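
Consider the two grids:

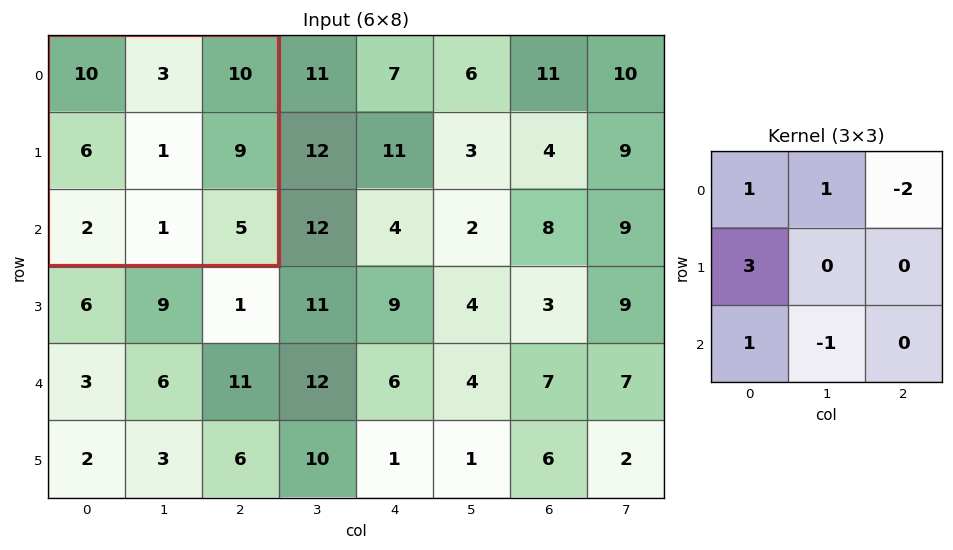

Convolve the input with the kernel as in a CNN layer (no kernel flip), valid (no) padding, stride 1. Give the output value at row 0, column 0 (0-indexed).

The receptive field on the input at this output position is [10 3 10 / 6 1 9 / 2 1 5]. Elementwise product with the kernel and sum: 10·1 + 3·1 + 10·-2 + 6·3 + 2·1 + 1·-1.

12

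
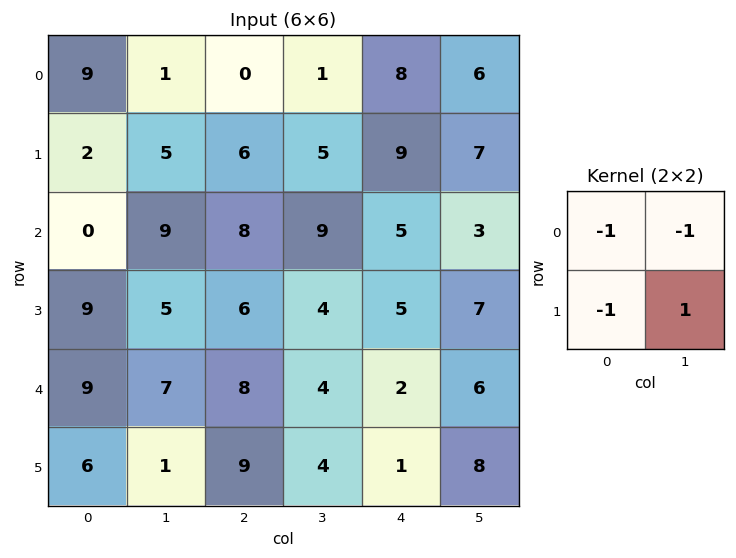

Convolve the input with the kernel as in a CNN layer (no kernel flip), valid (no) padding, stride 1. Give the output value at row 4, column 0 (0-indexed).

The receptive field on the input at this output position is [9 7 / 6 1]. Elementwise product with the kernel and sum: 9·-1 + 7·-1 + 6·-1 + 1·1.

-21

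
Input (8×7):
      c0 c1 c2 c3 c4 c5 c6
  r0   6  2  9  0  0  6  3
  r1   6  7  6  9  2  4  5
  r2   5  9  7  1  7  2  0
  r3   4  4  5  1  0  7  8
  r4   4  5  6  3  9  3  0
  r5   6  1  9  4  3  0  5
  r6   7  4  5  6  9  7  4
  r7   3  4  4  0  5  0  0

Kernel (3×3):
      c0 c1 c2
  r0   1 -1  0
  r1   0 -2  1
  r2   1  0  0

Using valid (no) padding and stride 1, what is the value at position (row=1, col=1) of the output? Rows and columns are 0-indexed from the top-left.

The receptive field on the input at this output position is [7 6 9 / 9 7 1 / 4 5 1]. Elementwise product with the kernel and sum: 7·1 + 6·-1 + 7·-2 + 1·1 + 4·1.

-8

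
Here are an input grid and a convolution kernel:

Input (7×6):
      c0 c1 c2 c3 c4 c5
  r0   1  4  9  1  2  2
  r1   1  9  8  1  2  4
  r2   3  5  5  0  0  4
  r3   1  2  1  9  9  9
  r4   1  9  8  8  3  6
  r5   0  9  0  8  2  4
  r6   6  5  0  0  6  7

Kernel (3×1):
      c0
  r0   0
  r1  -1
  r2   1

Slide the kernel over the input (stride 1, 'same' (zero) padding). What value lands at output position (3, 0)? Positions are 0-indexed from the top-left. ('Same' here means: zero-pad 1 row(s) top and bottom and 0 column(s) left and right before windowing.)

The receptive field on the zero-padded input at this output position is [3 / 1 / 1]. Elementwise product with the kernel and sum: 1·-1 + 1·1.

0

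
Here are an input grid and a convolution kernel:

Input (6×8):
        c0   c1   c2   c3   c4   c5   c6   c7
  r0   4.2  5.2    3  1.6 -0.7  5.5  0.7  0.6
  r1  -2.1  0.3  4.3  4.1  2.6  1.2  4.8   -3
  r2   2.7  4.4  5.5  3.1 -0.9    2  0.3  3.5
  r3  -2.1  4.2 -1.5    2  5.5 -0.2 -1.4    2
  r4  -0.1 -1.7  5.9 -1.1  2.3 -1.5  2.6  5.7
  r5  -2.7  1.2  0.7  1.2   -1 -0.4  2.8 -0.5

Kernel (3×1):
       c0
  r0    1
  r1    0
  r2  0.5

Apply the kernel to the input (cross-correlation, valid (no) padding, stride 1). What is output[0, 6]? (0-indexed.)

The receptive field on the input at this output position is [0.7 / 4.8 / 0.3]. Elementwise product with the kernel and sum: 0.7·1 + 0.3·0.5.

0.85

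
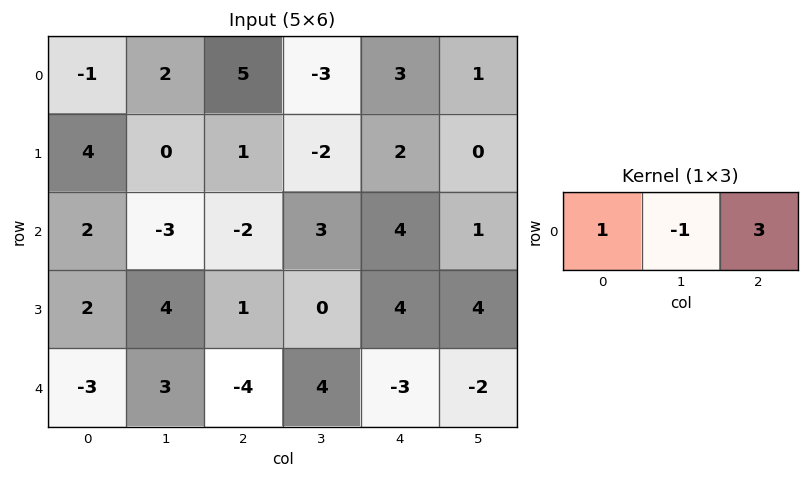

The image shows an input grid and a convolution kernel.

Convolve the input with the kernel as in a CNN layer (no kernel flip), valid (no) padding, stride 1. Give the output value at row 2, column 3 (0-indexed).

2

The receptive field on the input at this output position is [3 4 1]. Elementwise product with the kernel and sum: 3·1 + 4·-1 + 1·3.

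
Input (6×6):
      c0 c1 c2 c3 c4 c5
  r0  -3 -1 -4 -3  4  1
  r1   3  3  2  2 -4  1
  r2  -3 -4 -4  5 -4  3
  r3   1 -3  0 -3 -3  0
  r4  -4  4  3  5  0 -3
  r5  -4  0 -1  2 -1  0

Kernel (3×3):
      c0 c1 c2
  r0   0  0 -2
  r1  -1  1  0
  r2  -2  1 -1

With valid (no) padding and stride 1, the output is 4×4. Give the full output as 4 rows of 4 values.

Output[0,0]: The receptive field on the input at this output position is [-3 -1 -4 / 3 3 2 / -3 -4 -4]. Elementwise product with the kernel and sum: -4·-2 + 3·-1 + 3·1 + -3·-2 + -4·1 + -4·-1.

14 4 9 -25
-10 5 17 -8
13 -17 4 -13
17 2 13 -10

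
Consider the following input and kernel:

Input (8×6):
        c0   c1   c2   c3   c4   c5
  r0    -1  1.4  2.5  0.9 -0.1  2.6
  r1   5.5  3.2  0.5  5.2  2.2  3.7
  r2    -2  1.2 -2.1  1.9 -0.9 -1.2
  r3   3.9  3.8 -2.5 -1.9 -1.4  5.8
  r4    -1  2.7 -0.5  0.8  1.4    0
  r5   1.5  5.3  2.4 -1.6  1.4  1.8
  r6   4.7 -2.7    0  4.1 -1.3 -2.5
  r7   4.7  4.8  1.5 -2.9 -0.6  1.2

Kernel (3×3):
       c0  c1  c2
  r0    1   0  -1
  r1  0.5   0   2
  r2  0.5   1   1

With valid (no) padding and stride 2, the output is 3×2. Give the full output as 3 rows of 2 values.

Output[0,0]: The receptive field on the input at this output position is [-1 1.4 2.5 / 5.5 3.2 0.5 / -2 1.2 -2.1]. Elementwise product with the kernel and sum: -1·1 + 2.5·-1 + 5.5·0.5 + 0.5·2 + -2·0.5 + 1.2·1 + -2.1·1.
Output[0,1]: The receptive field on the input at this output position is [2.5 0.9 -0.1 / 0.5 5.2 2.2 / -2.1 1.9 -0.9]. Elementwise product with the kernel and sum: 2.5·1 + -0.1·-1 + 0.5·0.5 + 2.2·2 + -2.1·0.5 + 1.9·1 + -0.9·1.

-1.65 7.2
-1.25 -3.3
4.7 4.9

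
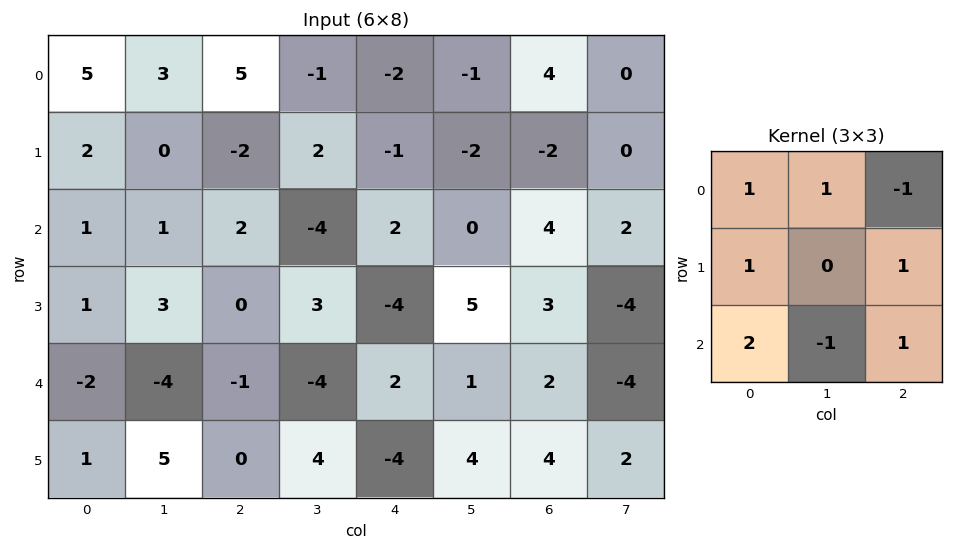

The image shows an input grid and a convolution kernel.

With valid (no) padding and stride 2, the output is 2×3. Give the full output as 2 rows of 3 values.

6 13 -2
0 -4 2

Output[0,0]: The receptive field on the input at this output position is [5 3 5 / 2 0 -2 / 1 1 2]. Elementwise product with the kernel and sum: 5·1 + 3·1 + 5·-1 + 2·1 + -2·1 + 1·2 + 1·-1 + 2·1.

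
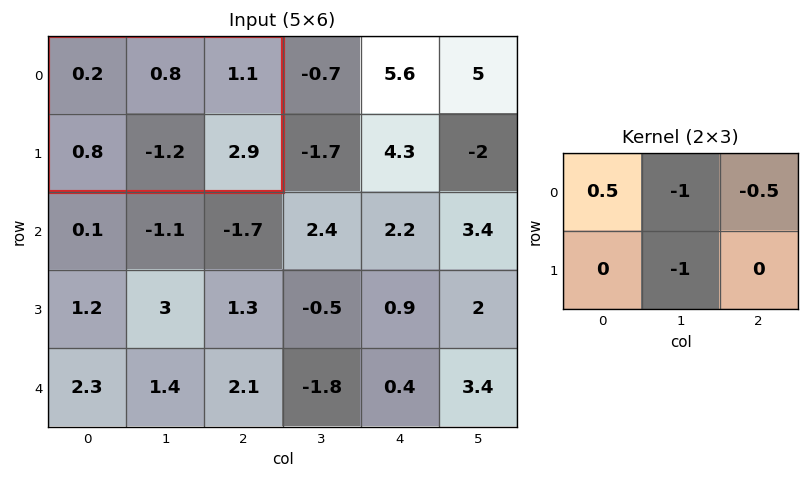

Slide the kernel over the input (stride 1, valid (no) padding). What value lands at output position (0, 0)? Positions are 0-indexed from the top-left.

-0.05

The receptive field on the input at this output position is [0.2 0.8 1.1 / 0.8 -1.2 2.9]. Elementwise product with the kernel and sum: 0.2·0.5 + 0.8·-1 + 1.1·-0.5 + -1.2·-1.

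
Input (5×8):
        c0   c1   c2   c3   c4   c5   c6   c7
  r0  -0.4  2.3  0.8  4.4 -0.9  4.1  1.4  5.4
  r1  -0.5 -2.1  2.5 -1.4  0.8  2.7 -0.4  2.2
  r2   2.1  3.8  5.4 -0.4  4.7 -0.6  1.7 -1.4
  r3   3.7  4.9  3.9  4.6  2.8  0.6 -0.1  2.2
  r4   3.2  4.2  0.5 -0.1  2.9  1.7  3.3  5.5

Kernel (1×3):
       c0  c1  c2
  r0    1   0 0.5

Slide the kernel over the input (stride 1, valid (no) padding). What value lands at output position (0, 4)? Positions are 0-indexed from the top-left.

The receptive field on the input at this output position is [-0.9 4.1 1.4]. Elementwise product with the kernel and sum: -0.9·1 + 1.4·0.5.

-0.2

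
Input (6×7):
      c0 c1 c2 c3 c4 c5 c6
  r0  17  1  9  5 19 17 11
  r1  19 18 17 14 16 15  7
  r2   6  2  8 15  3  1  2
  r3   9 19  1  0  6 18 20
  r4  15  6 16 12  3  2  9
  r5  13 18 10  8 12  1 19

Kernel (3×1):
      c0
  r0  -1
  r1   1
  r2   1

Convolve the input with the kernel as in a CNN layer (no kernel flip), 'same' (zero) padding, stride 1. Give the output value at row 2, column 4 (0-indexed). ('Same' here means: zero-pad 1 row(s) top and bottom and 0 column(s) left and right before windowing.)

The receptive field on the zero-padded input at this output position is [16 / 3 / 6]. Elementwise product with the kernel and sum: 16·-1 + 3·1 + 6·1.

-7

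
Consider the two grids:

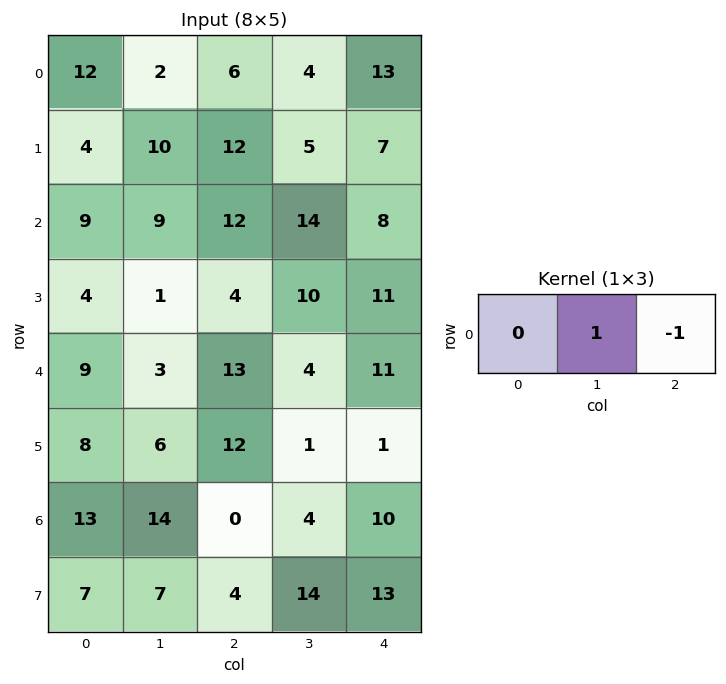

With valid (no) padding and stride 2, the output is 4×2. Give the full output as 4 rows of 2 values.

-4 -9
-3 6
-10 -7
14 -6

Output[0,0]: The receptive field on the input at this output position is [12 2 6]. Elementwise product with the kernel and sum: 2·1 + 6·-1.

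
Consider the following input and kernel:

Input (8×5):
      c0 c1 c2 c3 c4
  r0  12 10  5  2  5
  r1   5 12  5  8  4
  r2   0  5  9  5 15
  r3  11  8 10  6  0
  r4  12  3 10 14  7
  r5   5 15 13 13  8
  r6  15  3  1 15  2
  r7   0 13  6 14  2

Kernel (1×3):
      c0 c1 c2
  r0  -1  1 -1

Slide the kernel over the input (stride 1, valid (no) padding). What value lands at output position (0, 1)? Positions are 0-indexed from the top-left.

The receptive field on the input at this output position is [10 5 2]. Elementwise product with the kernel and sum: 10·-1 + 5·1 + 2·-1.

-7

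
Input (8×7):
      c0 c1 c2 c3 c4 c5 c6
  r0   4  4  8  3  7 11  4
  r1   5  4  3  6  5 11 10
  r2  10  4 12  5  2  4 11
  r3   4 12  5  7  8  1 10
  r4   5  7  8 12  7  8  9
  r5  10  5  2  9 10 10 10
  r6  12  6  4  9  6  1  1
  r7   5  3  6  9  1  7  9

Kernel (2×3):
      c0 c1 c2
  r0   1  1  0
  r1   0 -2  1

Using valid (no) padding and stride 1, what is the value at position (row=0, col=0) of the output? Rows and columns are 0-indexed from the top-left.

3

The receptive field on the input at this output position is [4 4 8 / 5 4 3]. Elementwise product with the kernel and sum: 4·1 + 4·1 + 4·-2 + 3·1.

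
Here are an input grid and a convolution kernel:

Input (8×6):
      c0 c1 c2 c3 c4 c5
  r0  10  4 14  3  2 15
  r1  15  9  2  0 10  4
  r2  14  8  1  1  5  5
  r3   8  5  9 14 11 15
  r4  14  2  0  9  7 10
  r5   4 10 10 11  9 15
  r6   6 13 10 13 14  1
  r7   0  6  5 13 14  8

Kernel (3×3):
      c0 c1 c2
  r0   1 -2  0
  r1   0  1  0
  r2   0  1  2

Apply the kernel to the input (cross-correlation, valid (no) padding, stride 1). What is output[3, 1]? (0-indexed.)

19

The receptive field on the input at this output position is [5 9 14 / 2 0 9 / 10 10 11]. Elementwise product with the kernel and sum: 5·1 + 9·-2 + 0·1 + 10·1 + 11·2.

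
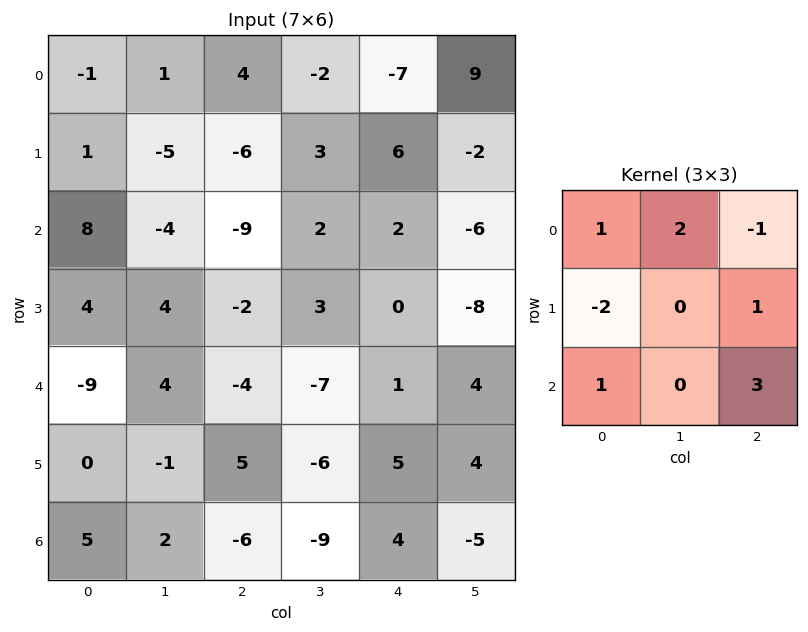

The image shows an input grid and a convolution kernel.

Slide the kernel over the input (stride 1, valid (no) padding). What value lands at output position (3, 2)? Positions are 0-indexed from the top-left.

33

The receptive field on the input at this output position is [-2 3 0 / -4 -7 1 / 5 -6 5]. Elementwise product with the kernel and sum: -2·1 + 3·2 + 0·-1 + -4·-2 + 1·1 + 5·1 + 5·3.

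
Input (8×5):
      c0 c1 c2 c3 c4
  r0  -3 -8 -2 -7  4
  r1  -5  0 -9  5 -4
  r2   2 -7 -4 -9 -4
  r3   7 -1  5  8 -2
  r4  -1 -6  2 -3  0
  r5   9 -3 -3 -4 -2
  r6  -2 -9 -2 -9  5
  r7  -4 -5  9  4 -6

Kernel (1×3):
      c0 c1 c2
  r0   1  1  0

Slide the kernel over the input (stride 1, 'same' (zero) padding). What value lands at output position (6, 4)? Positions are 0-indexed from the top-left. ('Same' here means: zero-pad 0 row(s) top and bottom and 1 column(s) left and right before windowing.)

The receptive field on the zero-padded input at this output position is [-9 5 0]. Elementwise product with the kernel and sum: -9·1 + 5·1.

-4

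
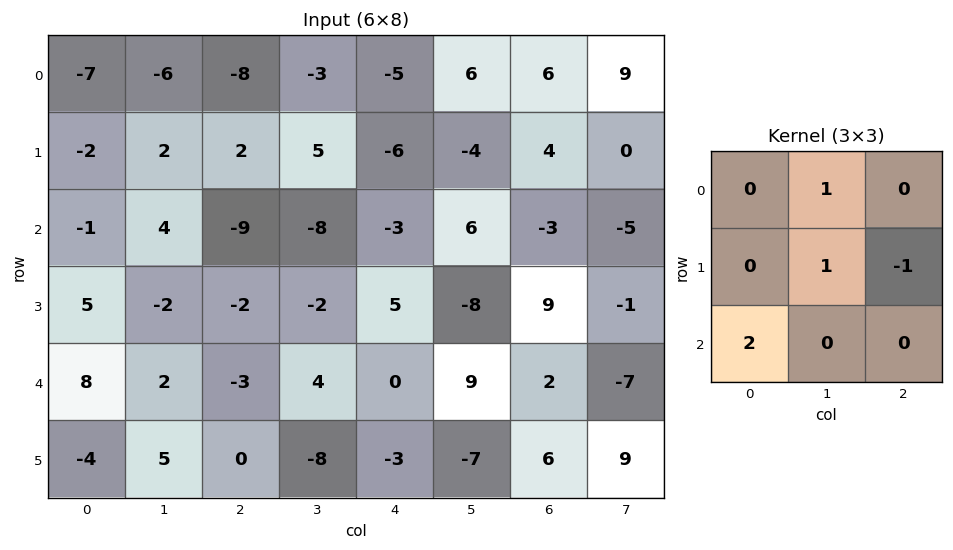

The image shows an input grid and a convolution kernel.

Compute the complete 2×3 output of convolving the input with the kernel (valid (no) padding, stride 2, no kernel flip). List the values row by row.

-8 -10 -8
20 -21 -11

Output[0,0]: The receptive field on the input at this output position is [-7 -6 -8 / -2 2 2 / -1 4 -9]. Elementwise product with the kernel and sum: -6·1 + 2·1 + 2·-1 + -1·2.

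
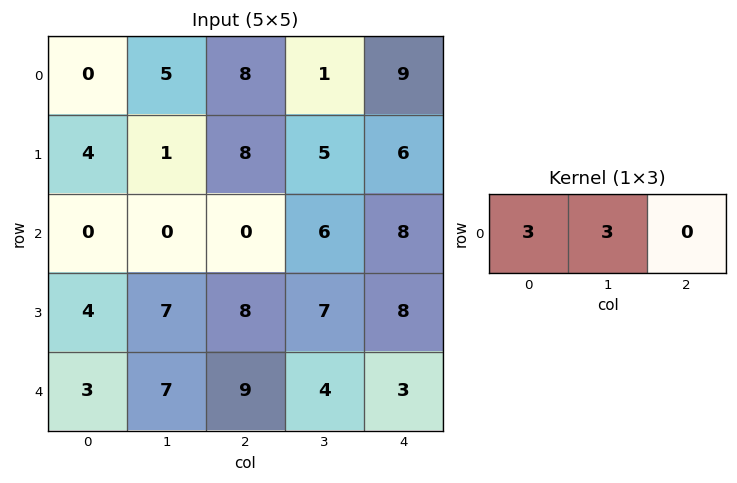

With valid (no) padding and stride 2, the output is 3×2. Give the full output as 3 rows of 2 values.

Output[0,0]: The receptive field on the input at this output position is [0 5 8]. Elementwise product with the kernel and sum: 0·3 + 5·3.

15 27
0 18
30 39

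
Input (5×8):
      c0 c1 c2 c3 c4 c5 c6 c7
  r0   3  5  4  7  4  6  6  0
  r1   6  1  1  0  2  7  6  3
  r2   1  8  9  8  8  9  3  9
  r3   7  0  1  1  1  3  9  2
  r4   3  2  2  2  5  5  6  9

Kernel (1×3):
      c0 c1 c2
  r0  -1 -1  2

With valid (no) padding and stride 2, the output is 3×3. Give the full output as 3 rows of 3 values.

Output[0,0]: The receptive field on the input at this output position is [3 5 4]. Elementwise product with the kernel and sum: 3·-1 + 5·-1 + 4·2.

0 -3 2
9 -1 -11
-1 6 2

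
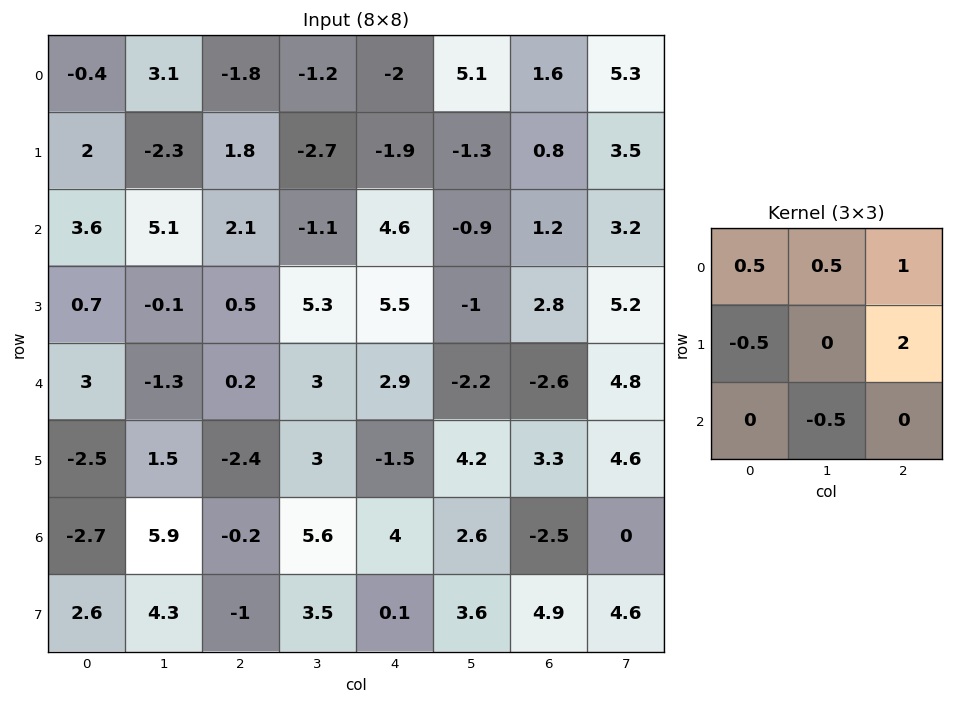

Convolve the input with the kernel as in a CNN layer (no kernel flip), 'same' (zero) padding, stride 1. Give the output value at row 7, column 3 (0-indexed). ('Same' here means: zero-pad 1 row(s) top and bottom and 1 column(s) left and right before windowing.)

7.4

The receptive field on the zero-padded input at this output position is [-0.2 5.6 4 / -1 3.5 0.1 / 0 0 0]. Elementwise product with the kernel and sum: -0.2·0.5 + 5.6·0.5 + 4·1 + -1·-0.5 + 0.1·2 + 0·-0.5.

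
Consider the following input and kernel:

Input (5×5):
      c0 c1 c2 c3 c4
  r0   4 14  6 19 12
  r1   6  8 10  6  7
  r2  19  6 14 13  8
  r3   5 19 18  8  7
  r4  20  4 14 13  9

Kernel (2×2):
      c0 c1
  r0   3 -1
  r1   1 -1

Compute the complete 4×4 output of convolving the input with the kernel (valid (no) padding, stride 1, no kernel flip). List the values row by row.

Output[0,0]: The receptive field on the input at this output position is [4 14 / 6 8]. Elementwise product with the kernel and sum: 4·3 + 14·-1 + 6·1 + 8·-1.

-4 34 3 44
23 6 25 16
37 5 39 32
12 29 47 21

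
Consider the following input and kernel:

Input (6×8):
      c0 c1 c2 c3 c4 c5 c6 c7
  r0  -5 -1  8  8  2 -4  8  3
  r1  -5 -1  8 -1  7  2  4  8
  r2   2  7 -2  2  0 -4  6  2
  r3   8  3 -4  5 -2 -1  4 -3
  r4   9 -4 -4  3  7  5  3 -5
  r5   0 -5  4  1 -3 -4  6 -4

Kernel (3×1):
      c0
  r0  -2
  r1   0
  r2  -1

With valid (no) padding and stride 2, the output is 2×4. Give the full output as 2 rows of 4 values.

Output[0,0]: The receptive field on the input at this output position is [-5 / -5 / 2]. Elementwise product with the kernel and sum: -5·-2 + 2·-1.

8 -14 -4 -22
-13 8 -7 -15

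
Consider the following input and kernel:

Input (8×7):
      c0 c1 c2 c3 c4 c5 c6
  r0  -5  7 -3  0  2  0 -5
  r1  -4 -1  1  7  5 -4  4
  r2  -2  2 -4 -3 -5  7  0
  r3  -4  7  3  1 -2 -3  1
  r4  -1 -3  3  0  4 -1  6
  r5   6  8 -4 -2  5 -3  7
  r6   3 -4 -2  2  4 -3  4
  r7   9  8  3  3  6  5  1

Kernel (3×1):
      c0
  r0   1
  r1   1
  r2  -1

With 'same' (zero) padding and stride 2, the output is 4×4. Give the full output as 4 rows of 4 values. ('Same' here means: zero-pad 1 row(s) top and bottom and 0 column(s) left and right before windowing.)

Output[0,0]: The receptive field on the zero-padded input at this output position is [0 / -5 / -4]. Elementwise product with the kernel and sum: 0·1 + -5·1 + -4·-1.

-1 -4 -3 -9
-2 -6 2 3
-11 10 -3 0
0 -9 3 10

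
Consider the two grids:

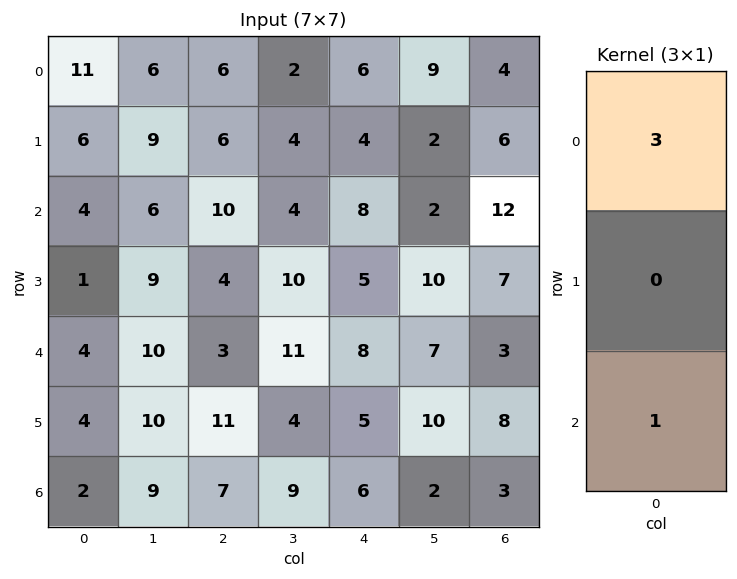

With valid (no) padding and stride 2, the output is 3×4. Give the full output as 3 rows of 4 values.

37 28 26 24
16 33 32 39
14 16 30 12

Output[0,0]: The receptive field on the input at this output position is [11 / 6 / 4]. Elementwise product with the kernel and sum: 11·3 + 4·1.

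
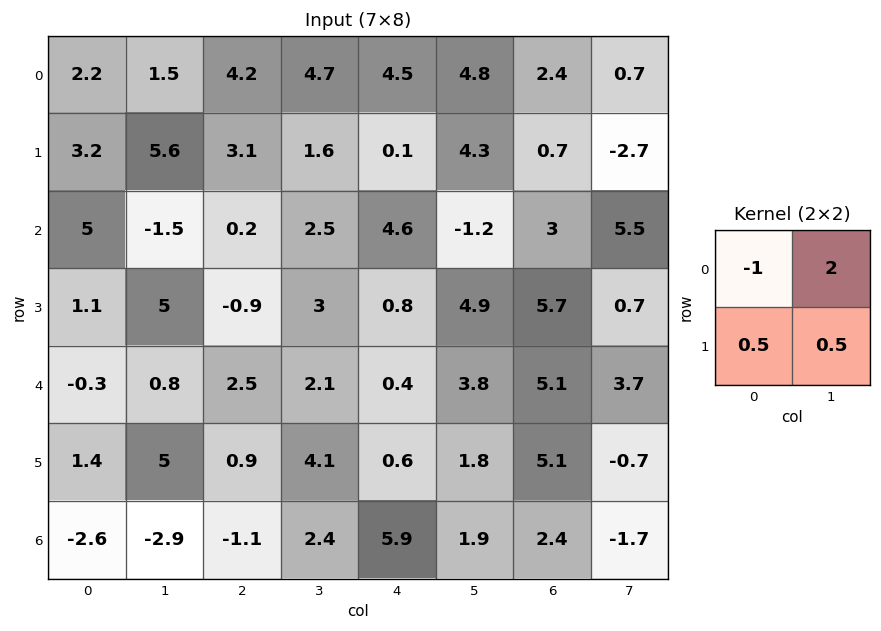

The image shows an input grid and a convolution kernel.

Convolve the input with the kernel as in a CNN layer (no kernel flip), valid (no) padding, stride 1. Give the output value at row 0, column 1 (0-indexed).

The receptive field on the input at this output position is [1.5 4.2 / 5.6 3.1]. Elementwise product with the kernel and sum: 1.5·-1 + 4.2·2 + 5.6·0.5 + 3.1·0.5.

11.25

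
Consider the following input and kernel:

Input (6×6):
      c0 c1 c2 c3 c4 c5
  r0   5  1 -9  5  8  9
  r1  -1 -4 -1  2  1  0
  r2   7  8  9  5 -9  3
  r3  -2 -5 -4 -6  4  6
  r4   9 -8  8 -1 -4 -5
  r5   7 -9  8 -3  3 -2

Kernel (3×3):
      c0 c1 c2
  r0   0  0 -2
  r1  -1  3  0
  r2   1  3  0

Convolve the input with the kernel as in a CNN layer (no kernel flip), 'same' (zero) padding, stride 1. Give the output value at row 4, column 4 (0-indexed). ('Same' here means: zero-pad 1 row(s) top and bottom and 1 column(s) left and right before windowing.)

-17

The receptive field on the zero-padded input at this output position is [-6 4 6 / -1 -4 -5 / -3 3 -2]. Elementwise product with the kernel and sum: 6·-2 + -1·-1 + -4·3 + -3·1 + 3·3.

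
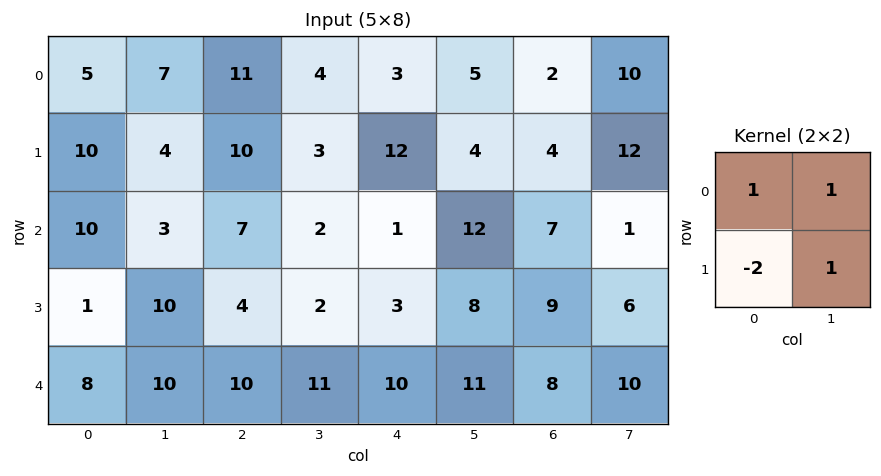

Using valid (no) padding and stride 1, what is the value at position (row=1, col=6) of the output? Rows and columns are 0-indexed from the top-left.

The receptive field on the input at this output position is [4 12 / 7 1]. Elementwise product with the kernel and sum: 4·1 + 12·1 + 7·-2 + 1·1.

3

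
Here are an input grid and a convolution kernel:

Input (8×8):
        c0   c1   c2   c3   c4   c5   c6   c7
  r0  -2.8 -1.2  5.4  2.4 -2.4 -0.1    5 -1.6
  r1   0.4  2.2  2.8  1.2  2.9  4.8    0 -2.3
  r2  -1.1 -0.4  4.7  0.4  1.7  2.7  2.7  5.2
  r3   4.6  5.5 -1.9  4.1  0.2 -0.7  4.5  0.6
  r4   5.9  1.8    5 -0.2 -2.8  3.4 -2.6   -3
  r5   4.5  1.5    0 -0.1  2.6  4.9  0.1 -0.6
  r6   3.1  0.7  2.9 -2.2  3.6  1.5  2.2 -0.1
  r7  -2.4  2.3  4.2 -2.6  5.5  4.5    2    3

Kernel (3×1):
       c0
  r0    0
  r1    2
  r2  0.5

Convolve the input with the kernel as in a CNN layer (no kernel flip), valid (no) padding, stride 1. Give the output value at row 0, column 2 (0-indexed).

7.95

The receptive field on the input at this output position is [5.4 / 2.8 / 4.7]. Elementwise product with the kernel and sum: 2.8·2 + 4.7·0.5.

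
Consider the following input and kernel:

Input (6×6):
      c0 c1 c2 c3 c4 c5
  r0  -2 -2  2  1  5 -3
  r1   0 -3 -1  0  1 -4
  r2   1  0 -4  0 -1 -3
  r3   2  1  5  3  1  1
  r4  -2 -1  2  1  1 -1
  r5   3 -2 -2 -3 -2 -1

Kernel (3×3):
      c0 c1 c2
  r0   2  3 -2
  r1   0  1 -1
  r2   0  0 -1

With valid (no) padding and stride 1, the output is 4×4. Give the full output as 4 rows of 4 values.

Output[0,0]: The receptive field on the input at this output position is [-2 -2 2 / 0 -3 -1 / 1 0 -4]. Elementwise product with the kernel and sum: -2·2 + -2·3 + 2·-2 + -3·1 + -1·-1 + -4·-1.

-12 -1 -3 31
-8 -16 -4 12
4 -11 -5 4
-4 15 19 10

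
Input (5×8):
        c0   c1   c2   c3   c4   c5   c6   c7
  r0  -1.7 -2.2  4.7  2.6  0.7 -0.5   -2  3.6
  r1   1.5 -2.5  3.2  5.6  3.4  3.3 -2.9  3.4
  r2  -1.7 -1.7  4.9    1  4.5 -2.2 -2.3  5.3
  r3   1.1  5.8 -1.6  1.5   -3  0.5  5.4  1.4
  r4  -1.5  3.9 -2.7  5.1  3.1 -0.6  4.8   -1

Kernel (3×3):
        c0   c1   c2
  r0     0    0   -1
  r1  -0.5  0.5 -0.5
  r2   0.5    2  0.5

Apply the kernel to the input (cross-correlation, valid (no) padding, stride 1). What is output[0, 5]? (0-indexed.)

The receptive field on the input at this output position is [-0.5 -2 3.6 / 3.3 -2.9 3.4 / -2.2 -2.3 5.3]. Elementwise product with the kernel and sum: 3.6·-1 + 3.3·-0.5 + -2.9·0.5 + 3.4·-0.5 + -2.2·0.5 + -2.3·2 + 5.3·0.5.

-11.45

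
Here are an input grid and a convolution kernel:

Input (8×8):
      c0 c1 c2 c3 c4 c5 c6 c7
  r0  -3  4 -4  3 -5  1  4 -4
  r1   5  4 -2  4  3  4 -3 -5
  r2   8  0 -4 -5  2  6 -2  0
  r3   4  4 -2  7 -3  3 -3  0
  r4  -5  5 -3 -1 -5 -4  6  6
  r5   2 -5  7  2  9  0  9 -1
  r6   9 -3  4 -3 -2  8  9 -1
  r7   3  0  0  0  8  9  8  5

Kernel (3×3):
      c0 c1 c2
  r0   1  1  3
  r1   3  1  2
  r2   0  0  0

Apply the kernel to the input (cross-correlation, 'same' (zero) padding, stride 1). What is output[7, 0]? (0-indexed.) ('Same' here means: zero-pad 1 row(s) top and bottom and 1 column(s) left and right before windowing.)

3

The receptive field on the zero-padded input at this output position is [0 9 -3 / 0 3 0 / 0 0 0]. Elementwise product with the kernel and sum: 0·1 + 9·1 + -3·3 + 0·3 + 3·1 + 0·2.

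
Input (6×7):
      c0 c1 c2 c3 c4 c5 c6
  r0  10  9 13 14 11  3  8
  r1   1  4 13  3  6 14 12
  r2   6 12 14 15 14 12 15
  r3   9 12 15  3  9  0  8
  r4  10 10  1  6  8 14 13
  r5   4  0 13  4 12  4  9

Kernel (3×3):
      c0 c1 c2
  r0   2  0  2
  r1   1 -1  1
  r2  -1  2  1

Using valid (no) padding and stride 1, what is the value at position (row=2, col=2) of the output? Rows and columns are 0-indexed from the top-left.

The receptive field on the input at this output position is [14 15 14 / 15 3 9 / 1 6 8]. Elementwise product with the kernel and sum: 14·2 + 14·2 + 15·1 + 3·-1 + 9·1 + 1·-1 + 6·2 + 8·1.

96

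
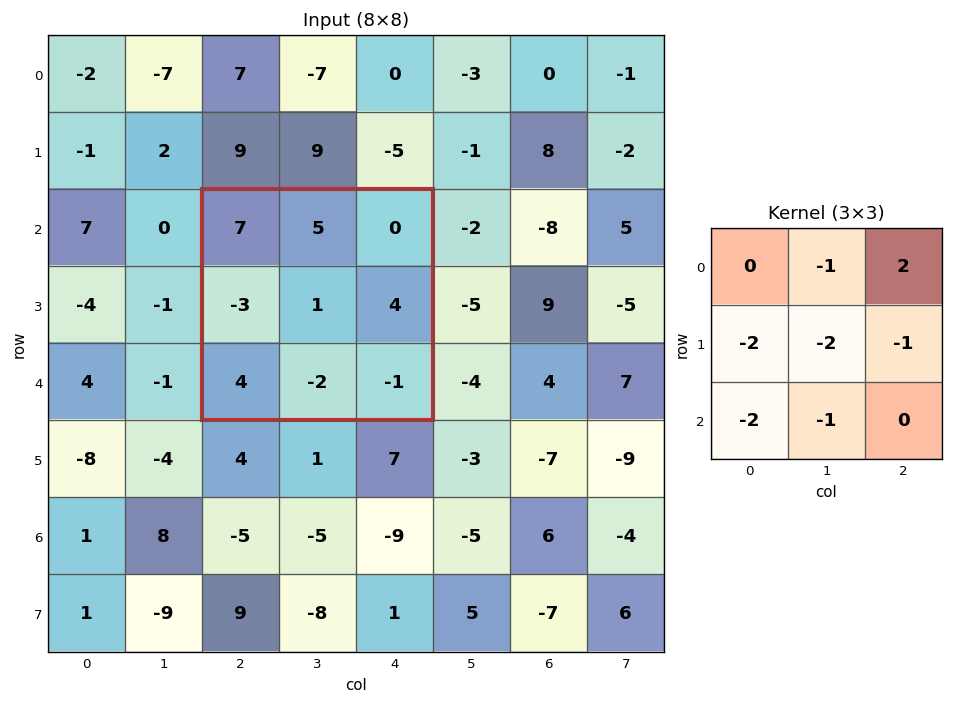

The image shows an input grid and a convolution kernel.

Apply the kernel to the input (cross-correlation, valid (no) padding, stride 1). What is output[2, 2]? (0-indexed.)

-11

The receptive field on the input at this output position is [7 5 0 / -3 1 4 / 4 -2 -1]. Elementwise product with the kernel and sum: 5·-1 + 0·2 + -3·-2 + 1·-2 + 4·-1 + 4·-2 + -2·-1.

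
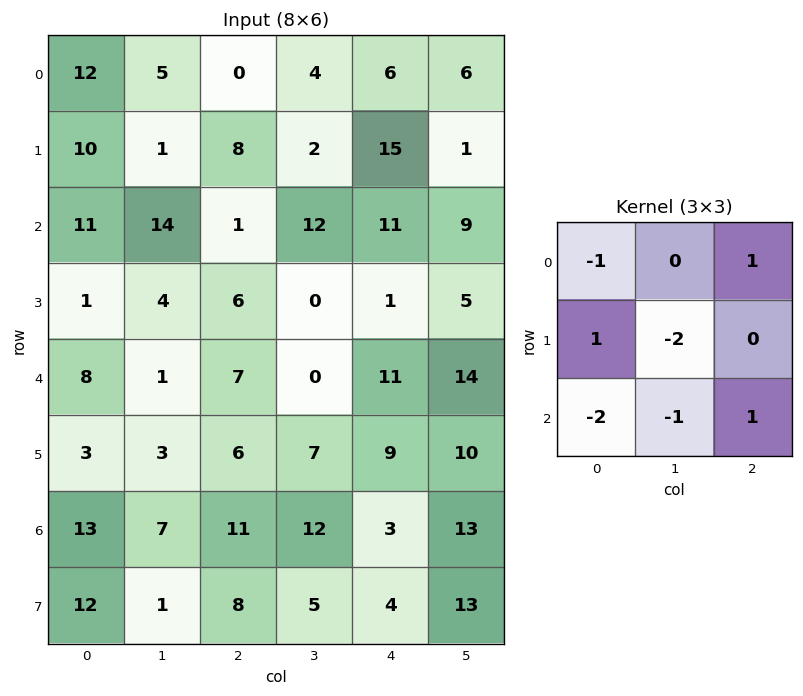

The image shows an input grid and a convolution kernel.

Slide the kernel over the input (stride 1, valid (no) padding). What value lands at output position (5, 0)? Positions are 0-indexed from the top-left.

-15

The receptive field on the input at this output position is [3 3 6 / 13 7 11 / 12 1 8]. Elementwise product with the kernel and sum: 3·-1 + 6·1 + 13·1 + 7·-2 + 12·-2 + 1·-1 + 8·1.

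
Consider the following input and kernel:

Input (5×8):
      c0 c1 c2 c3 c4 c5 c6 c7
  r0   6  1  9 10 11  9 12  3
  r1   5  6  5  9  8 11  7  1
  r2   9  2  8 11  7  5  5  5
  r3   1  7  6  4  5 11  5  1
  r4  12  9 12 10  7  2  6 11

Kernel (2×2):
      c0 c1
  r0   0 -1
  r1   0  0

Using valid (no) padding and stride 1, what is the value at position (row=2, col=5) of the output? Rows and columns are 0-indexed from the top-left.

-5

The receptive field on the input at this output position is [5 5 / 11 5]. Elementwise product with the kernel and sum: 5·-1.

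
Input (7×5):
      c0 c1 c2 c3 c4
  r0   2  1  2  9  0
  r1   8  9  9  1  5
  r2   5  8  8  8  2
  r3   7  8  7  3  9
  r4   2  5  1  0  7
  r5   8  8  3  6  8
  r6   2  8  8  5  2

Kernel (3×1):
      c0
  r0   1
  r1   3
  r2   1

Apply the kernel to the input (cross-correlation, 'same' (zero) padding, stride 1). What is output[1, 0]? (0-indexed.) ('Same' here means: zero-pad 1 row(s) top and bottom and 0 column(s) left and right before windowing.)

The receptive field on the zero-padded input at this output position is [2 / 8 / 5]. Elementwise product with the kernel and sum: 2·1 + 8·3 + 5·1.

31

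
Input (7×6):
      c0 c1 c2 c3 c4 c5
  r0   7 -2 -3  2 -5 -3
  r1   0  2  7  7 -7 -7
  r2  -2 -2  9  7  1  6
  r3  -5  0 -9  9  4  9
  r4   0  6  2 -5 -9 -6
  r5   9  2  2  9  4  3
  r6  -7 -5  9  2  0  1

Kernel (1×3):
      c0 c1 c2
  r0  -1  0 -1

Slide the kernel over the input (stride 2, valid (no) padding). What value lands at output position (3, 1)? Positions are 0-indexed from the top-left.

The receptive field on the input at this output position is [9 2 0]. Elementwise product with the kernel and sum: 9·-1 + 0·-1.

-9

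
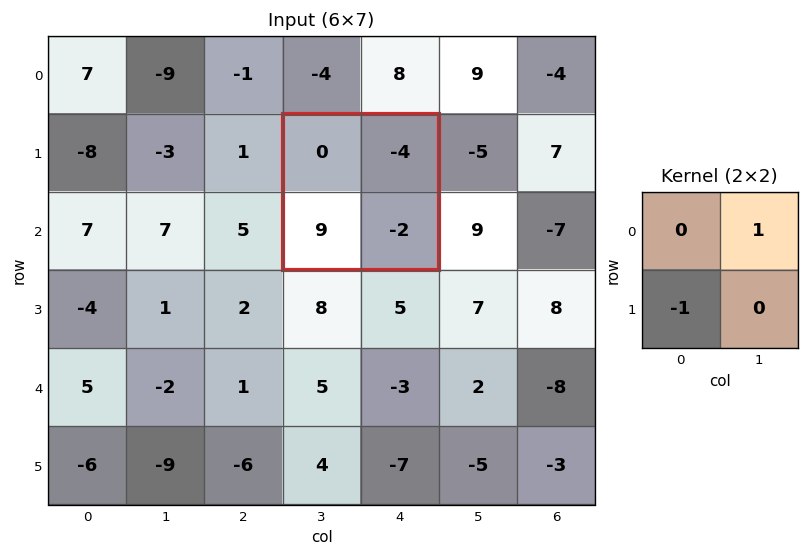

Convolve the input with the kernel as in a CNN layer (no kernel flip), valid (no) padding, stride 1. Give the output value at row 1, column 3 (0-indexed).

-13

The receptive field on the input at this output position is [0 -4 / 9 -2]. Elementwise product with the kernel and sum: -4·1 + 9·-1.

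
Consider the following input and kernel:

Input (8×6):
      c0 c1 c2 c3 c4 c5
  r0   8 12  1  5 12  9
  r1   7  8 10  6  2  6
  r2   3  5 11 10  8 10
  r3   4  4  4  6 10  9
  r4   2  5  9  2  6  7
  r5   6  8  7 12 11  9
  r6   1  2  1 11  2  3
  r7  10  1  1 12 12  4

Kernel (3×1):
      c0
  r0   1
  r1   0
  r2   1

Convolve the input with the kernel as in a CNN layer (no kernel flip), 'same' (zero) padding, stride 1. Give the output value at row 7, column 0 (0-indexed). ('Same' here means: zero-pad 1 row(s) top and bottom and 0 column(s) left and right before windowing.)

The receptive field on the zero-padded input at this output position is [1 / 10 / 0]. Elementwise product with the kernel and sum: 1·1 + 0·1.

1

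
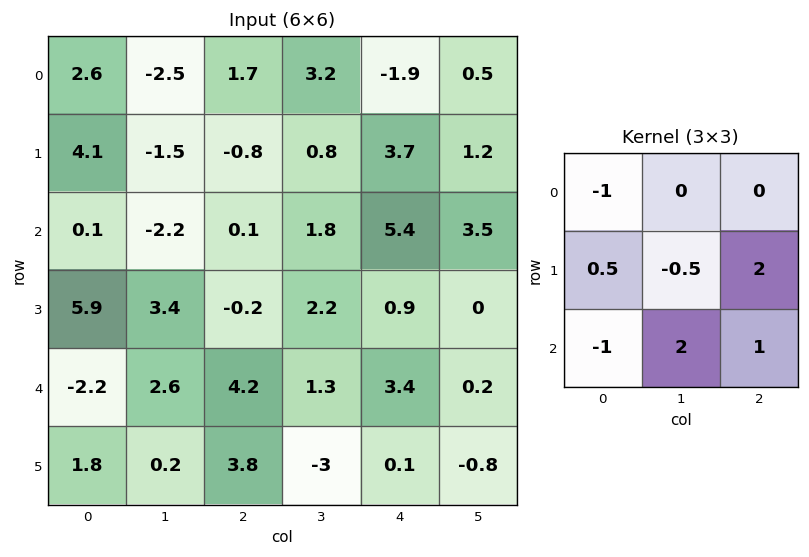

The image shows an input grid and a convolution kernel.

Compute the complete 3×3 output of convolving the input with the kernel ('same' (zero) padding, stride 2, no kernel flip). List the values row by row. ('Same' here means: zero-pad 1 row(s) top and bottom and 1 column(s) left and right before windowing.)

Output[0,0]: The receptive field on the zero-padded input at this output position is [0 0 0 / 0 2.6 -2.5 / 0 4.1 -1.5]. Elementwise product with the kernel and sum: 0·-1 + 0·0.5 + 2.6·-0.5 + -2.5·2 + 0·-1 + 4.1·2 + -1.5·1.
Output[0,1]: The receptive field on the zero-padded input at this output position is [0 0 0 / -2.5 1.7 3.2 / -1.5 -0.8 0.8]. Elementwise product with the kernel and sum: 0·-1 + -2.5·0.5 + 1.7·-0.5 + 3.2·2 + -1.5·-1 + -0.8·2 + 0.8·1.

0.4 5 11.35
10.75 2.35 4
10.1 2.8 -0.45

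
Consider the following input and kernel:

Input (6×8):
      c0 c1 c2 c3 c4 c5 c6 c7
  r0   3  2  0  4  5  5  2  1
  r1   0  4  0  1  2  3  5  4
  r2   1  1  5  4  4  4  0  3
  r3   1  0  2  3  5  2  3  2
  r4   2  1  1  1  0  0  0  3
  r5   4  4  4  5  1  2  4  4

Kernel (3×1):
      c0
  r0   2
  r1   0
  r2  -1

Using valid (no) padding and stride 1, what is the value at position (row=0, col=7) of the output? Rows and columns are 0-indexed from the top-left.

-1

The receptive field on the input at this output position is [1 / 4 / 3]. Elementwise product with the kernel and sum: 1·2 + 3·-1.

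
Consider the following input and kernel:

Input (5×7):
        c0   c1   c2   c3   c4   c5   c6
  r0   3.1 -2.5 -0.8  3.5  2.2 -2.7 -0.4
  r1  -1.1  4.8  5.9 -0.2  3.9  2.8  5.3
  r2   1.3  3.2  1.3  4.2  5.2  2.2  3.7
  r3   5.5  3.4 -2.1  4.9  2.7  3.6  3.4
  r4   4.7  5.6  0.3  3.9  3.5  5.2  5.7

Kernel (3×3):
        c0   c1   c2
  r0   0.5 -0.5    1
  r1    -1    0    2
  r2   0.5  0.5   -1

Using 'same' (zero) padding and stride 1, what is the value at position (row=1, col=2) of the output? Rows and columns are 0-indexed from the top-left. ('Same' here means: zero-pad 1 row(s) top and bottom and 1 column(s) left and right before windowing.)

The receptive field on the zero-padded input at this output position is [-2.5 -0.8 3.5 / 4.8 5.9 -0.2 / 3.2 1.3 4.2]. Elementwise product with the kernel and sum: -2.5·0.5 + -0.8·-0.5 + 3.5·1 + 4.8·-1 + -0.2·2 + 3.2·0.5 + 1.3·0.5 + 4.2·-1.

-4.5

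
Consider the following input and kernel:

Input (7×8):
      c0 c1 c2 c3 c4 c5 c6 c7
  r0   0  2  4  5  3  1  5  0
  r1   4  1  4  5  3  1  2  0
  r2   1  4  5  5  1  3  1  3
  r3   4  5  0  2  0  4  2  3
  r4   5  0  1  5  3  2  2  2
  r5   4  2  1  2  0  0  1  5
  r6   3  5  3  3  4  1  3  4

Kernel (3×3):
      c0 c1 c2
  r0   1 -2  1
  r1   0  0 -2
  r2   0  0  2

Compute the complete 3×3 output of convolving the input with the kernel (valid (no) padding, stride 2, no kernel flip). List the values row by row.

Output[0,0]: The receptive field on the input at this output position is [0 2 4 / 4 1 4 / 1 4 5]. Elementwise product with the kernel and sum: 0·1 + 2·-2 + 4·1 + 4·-2 + 5·2.
Output[0,1]: The receptive field on the input at this output position is [4 5 3 / 4 5 3 / 5 5 1]. Elementwise product with the kernel and sum: 4·1 + 5·-2 + 3·1 + 3·-2 + 1·2.

2 -7 4
0 2 -4
10 2 5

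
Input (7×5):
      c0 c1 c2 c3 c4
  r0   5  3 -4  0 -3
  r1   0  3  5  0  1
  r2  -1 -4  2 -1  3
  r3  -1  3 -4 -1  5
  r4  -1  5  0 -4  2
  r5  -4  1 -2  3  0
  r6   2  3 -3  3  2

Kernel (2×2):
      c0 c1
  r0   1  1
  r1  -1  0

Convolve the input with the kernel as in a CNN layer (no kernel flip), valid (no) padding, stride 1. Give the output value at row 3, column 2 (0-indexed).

The receptive field on the input at this output position is [-4 -1 / 0 -4]. Elementwise product with the kernel and sum: -4·1 + -1·1 + 0·-1.

-5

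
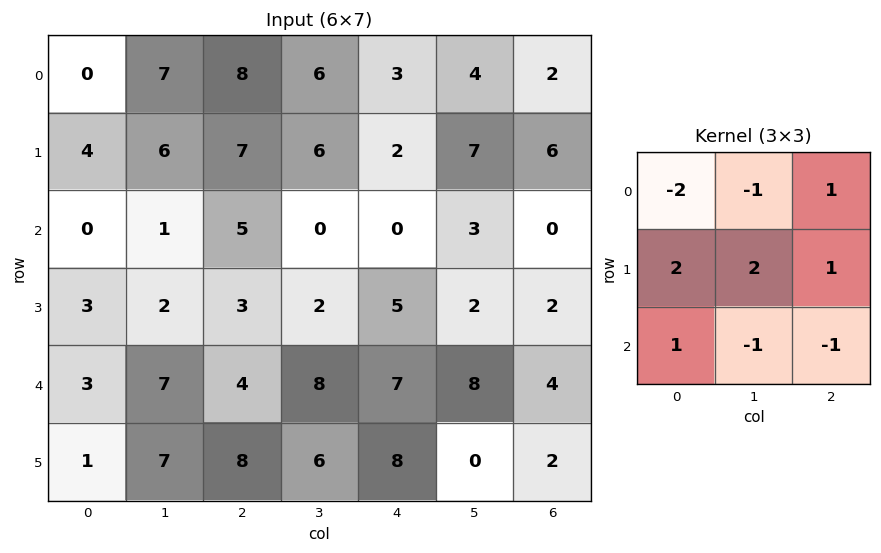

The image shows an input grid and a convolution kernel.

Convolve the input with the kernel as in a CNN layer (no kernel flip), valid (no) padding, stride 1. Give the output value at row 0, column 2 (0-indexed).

The receptive field on the input at this output position is [8 6 3 / 7 6 2 / 5 0 0]. Elementwise product with the kernel and sum: 8·-2 + 6·-1 + 3·1 + 7·2 + 6·2 + 2·1 + 5·1 + 0·-1 + 0·-1.

14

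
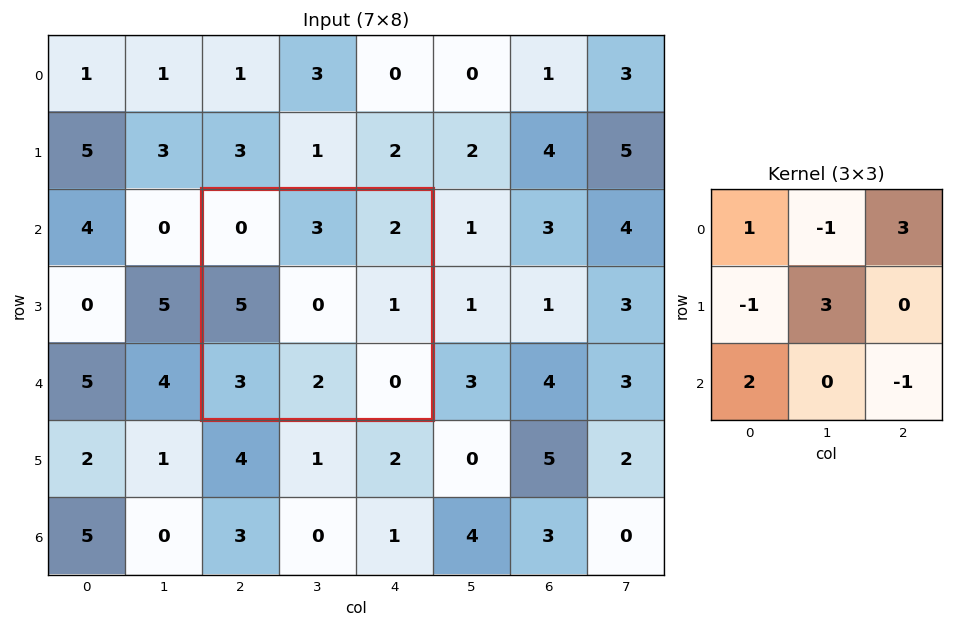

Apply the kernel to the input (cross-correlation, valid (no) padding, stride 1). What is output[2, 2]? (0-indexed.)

The receptive field on the input at this output position is [0 3 2 / 5 0 1 / 3 2 0]. Elementwise product with the kernel and sum: 0·1 + 3·-1 + 2·3 + 5·-1 + 0·3 + 3·2 + 0·-1.

4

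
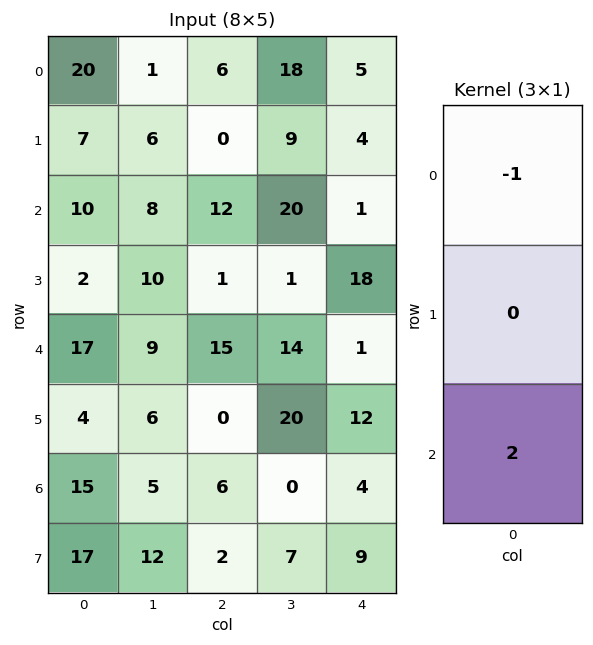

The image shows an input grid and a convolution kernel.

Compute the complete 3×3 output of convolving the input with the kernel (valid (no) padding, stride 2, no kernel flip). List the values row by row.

Output[0,0]: The receptive field on the input at this output position is [20 / 7 / 10]. Elementwise product with the kernel and sum: 20·-1 + 10·2.

0 18 -3
24 18 1
13 -3 7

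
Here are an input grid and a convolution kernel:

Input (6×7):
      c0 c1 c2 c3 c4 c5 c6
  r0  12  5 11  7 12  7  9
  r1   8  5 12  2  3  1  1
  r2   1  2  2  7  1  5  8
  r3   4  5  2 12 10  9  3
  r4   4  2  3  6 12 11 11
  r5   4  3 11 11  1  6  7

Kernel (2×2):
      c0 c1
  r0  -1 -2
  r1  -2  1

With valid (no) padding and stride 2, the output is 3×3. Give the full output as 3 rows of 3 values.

Output[0,0]: The receptive field on the input at this output position is [12 5 / 8 5]. Elementwise product with the kernel and sum: 12·-1 + 5·-2 + 8·-2 + 5·1.

-33 -47 -31
-8 -8 -22
-13 -26 -30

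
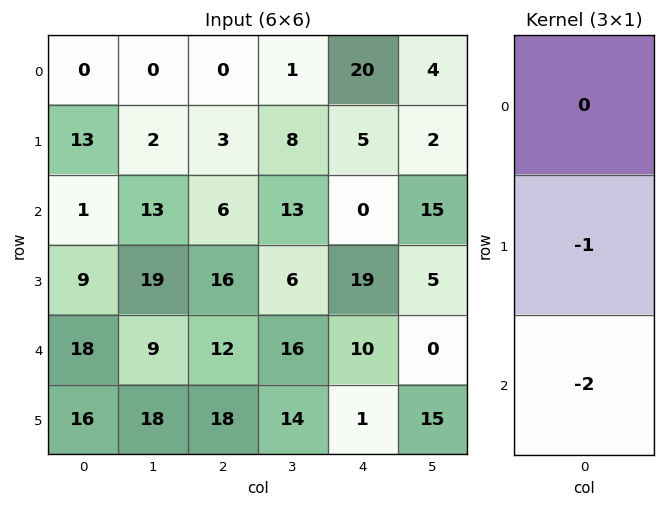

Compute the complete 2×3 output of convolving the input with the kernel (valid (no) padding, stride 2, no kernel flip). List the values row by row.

-15 -15 -5
-45 -40 -39

Output[0,0]: The receptive field on the input at this output position is [0 / 13 / 1]. Elementwise product with the kernel and sum: 13·-1 + 1·-2.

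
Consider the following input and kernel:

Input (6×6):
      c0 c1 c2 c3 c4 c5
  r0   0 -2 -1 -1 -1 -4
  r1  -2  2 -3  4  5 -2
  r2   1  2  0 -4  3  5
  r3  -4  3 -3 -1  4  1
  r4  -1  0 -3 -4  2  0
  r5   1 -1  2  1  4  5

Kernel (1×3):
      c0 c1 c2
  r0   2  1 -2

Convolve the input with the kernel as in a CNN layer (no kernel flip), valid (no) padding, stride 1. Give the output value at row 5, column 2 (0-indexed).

The receptive field on the input at this output position is [2 1 4]. Elementwise product with the kernel and sum: 2·2 + 1·1 + 4·-2.

-3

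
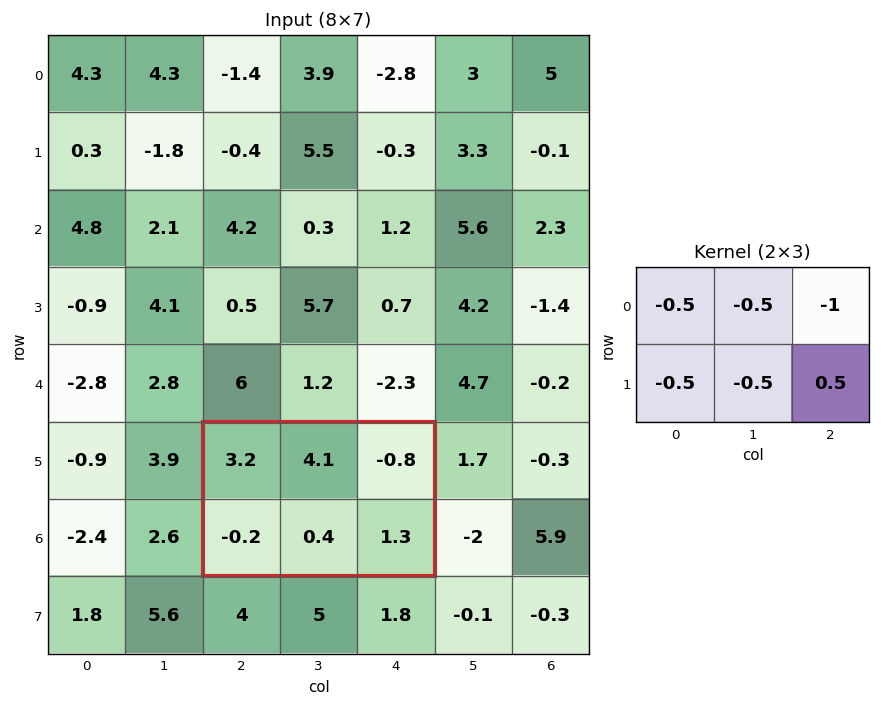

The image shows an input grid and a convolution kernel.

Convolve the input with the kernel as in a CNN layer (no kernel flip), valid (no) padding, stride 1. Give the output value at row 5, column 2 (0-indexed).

The receptive field on the input at this output position is [3.2 4.1 -0.8 / -0.2 0.4 1.3]. Elementwise product with the kernel and sum: 3.2·-0.5 + 4.1·-0.5 + -0.8·-1 + -0.2·-0.5 + 0.4·-0.5 + 1.3·0.5.

-2.3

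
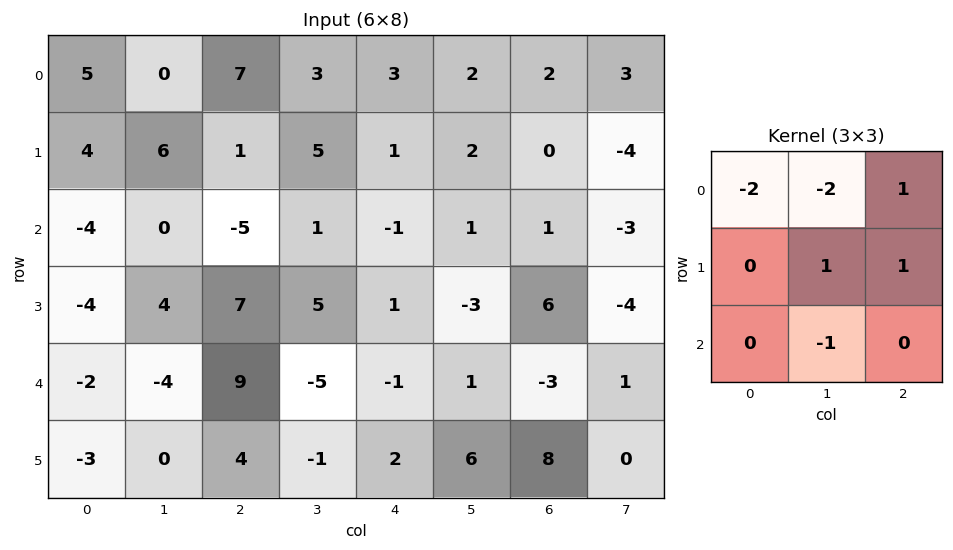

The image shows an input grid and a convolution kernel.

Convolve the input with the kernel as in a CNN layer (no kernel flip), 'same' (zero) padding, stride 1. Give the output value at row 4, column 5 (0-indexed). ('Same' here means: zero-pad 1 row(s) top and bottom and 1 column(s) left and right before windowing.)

The receptive field on the zero-padded input at this output position is [1 -3 6 / -1 1 -3 / 2 6 8]. Elementwise product with the kernel and sum: 1·-2 + -3·-2 + 6·1 + 1·1 + -3·1 + 6·-1.

2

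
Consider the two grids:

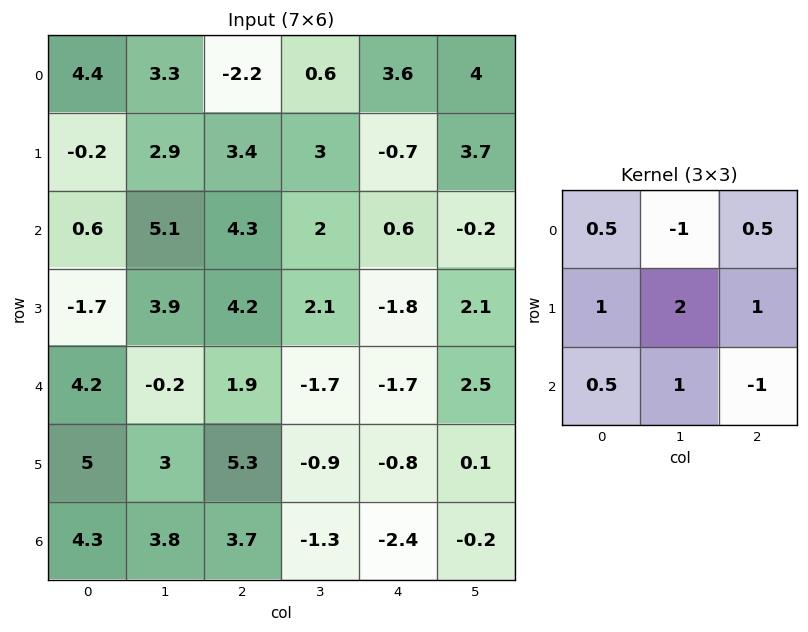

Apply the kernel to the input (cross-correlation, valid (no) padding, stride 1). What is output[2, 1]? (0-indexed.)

The receptive field on the input at this output position is [5.1 4.3 2 / 3.9 4.2 2.1 / -0.2 1.9 -1.7]. Elementwise product with the kernel and sum: 5.1·0.5 + 4.3·-1 + 2·0.5 + 3.9·1 + 4.2·2 + 2.1·1 + -0.2·0.5 + 1.9·1 + -1.7·-1.

17.15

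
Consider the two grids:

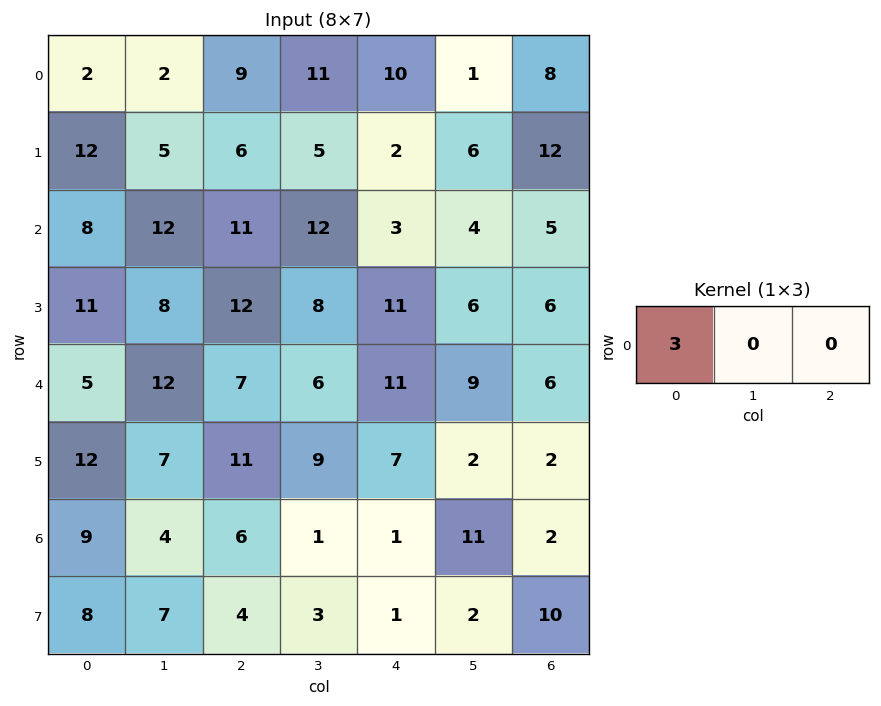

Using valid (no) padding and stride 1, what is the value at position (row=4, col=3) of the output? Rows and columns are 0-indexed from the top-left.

The receptive field on the input at this output position is [6 11 9]. Elementwise product with the kernel and sum: 6·3.

18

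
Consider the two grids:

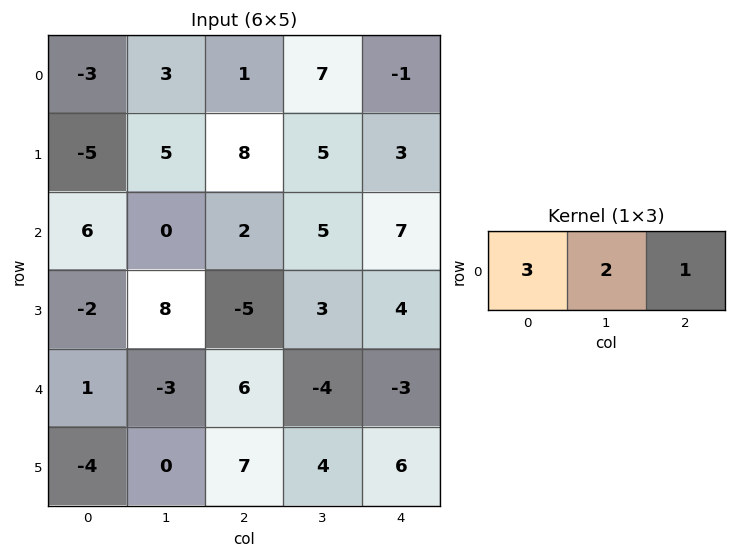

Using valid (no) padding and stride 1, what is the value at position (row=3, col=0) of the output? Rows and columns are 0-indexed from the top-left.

5

The receptive field on the input at this output position is [-2 8 -5]. Elementwise product with the kernel and sum: -2·3 + 8·2 + -5·1.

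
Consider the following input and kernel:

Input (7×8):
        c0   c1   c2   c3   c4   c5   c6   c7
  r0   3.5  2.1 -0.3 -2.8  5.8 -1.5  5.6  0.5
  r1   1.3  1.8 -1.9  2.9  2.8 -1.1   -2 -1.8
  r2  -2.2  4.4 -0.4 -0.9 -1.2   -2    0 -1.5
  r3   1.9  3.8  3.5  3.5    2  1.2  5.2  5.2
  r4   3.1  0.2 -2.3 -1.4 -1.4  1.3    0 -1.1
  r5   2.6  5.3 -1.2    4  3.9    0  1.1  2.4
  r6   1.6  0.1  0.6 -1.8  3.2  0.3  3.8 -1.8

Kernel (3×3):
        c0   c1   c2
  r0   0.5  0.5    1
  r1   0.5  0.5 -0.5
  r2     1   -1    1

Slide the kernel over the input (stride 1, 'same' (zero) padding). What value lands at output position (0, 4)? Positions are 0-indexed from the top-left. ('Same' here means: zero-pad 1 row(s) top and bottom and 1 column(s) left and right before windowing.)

1.25

The receptive field on the zero-padded input at this output position is [0 0 0 / -2.8 5.8 -1.5 / 2.9 2.8 -1.1]. Elementwise product with the kernel and sum: 0·0.5 + 0·0.5 + 0·1 + -2.8·0.5 + 5.8·0.5 + -1.5·-0.5 + 2.9·1 + 2.8·-1 + -1.1·1.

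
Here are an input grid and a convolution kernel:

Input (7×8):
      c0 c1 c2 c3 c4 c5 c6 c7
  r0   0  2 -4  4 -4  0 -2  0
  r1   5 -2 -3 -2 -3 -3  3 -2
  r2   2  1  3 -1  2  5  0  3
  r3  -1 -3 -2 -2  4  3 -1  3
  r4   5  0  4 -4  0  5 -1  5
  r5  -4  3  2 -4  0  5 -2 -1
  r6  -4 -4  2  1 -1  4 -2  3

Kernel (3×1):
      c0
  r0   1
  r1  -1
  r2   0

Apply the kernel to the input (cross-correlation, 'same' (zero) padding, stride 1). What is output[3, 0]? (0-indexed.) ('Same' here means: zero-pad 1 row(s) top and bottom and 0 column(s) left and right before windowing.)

The receptive field on the zero-padded input at this output position is [2 / -1 / 5]. Elementwise product with the kernel and sum: 2·1 + -1·-1.

3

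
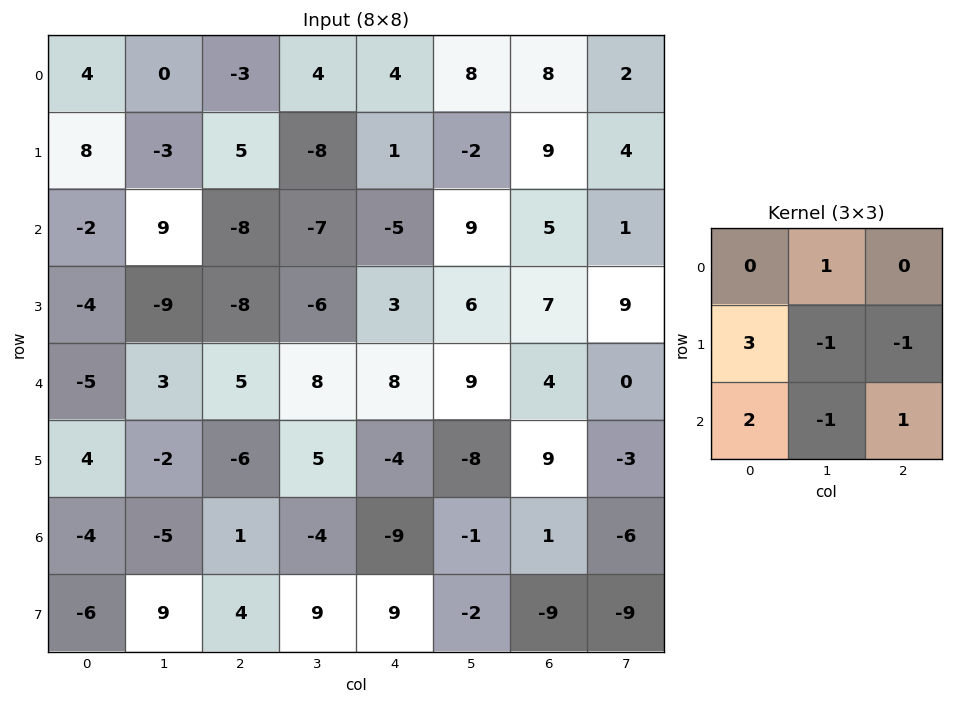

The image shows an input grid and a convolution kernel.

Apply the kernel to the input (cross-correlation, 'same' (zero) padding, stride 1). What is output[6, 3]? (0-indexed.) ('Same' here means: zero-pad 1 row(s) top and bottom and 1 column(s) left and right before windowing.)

29

The receptive field on the zero-padded input at this output position is [-6 5 -4 / 1 -4 -9 / 4 9 9]. Elementwise product with the kernel and sum: 5·1 + 1·3 + -4·-1 + -9·-1 + 4·2 + 9·-1 + 9·1.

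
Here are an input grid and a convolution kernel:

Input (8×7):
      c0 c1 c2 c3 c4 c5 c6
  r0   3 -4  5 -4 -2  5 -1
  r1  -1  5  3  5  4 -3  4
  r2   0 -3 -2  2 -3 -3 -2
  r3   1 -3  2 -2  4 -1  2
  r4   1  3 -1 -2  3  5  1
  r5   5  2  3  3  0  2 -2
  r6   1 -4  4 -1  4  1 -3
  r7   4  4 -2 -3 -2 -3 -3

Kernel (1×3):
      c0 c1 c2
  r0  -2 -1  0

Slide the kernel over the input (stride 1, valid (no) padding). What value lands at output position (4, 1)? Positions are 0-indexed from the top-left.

-5

The receptive field on the input at this output position is [3 -1 -2]. Elementwise product with the kernel and sum: 3·-2 + -1·-1.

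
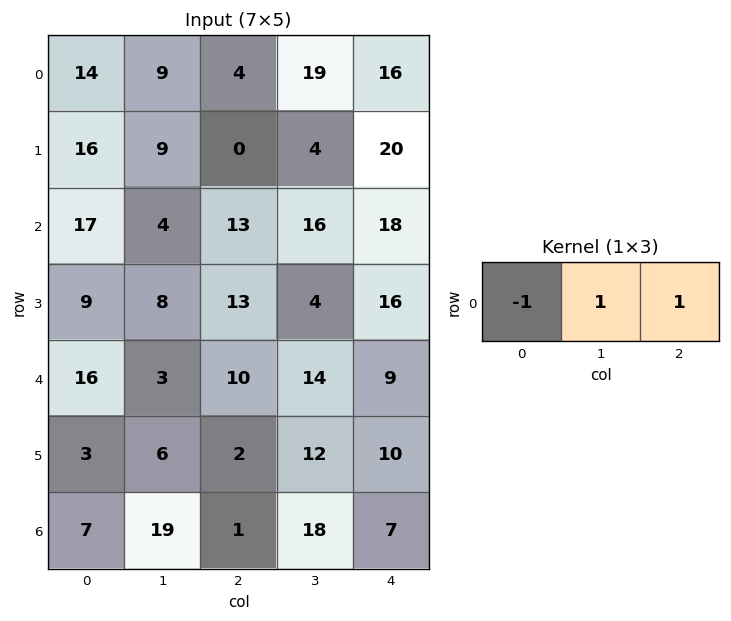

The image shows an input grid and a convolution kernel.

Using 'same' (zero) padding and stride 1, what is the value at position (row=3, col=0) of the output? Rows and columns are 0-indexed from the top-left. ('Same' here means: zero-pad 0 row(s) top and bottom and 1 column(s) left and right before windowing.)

17

The receptive field on the zero-padded input at this output position is [0 9 8]. Elementwise product with the kernel and sum: 0·-1 + 9·1 + 8·1.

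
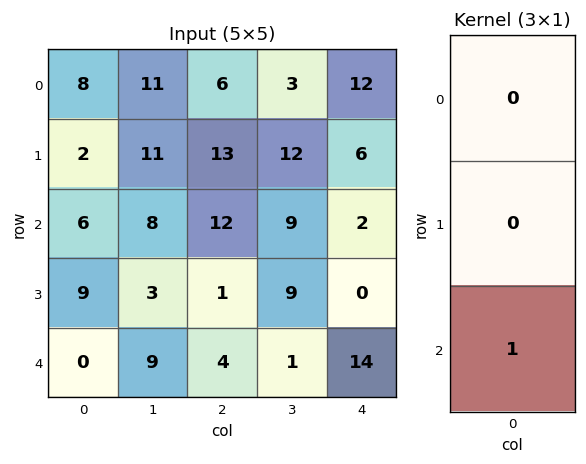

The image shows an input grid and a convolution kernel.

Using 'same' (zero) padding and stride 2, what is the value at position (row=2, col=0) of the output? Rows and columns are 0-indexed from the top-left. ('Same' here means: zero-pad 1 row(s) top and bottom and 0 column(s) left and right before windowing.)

0

The receptive field on the zero-padded input at this output position is [9 / 0 / 0]. Elementwise product with the kernel and sum: 0·1.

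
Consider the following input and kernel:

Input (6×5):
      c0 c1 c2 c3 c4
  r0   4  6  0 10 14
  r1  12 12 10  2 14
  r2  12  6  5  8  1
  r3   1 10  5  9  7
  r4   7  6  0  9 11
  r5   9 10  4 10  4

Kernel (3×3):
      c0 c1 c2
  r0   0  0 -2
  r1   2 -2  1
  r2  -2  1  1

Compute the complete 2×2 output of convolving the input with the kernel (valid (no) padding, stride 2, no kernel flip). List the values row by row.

Output[0,0]: The receptive field on the input at this output position is [4 6 0 / 12 12 10 / 12 6 5]. Elementwise product with the kernel and sum: 0·-2 + 12·2 + 12·-2 + 10·1 + 12·-2 + 6·1 + 5·1.
Output[0,1]: The receptive field on the input at this output position is [0 10 14 / 10 2 14 / 5 8 1]. Elementwise product with the kernel and sum: 14·-2 + 10·2 + 2·-2 + 14·1 + 5·-2 + 8·1 + 1·1.

-3 1
-31 17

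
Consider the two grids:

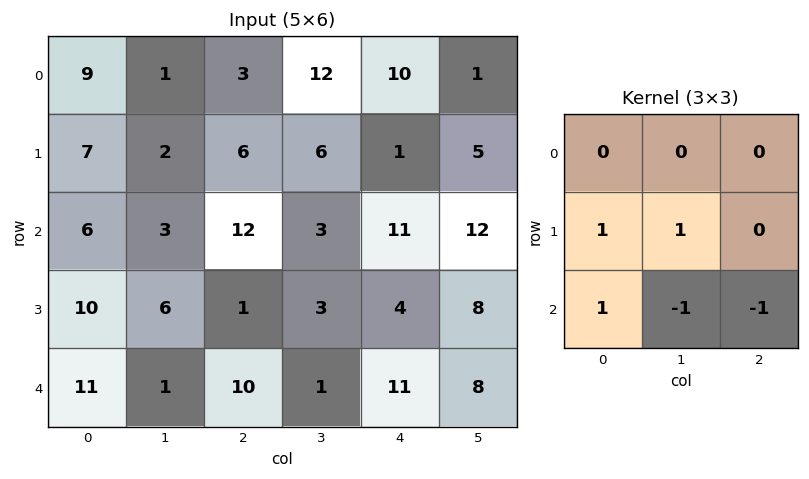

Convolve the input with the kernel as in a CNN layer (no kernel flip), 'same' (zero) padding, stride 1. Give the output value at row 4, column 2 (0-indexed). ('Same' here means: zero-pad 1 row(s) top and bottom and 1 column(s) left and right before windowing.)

The receptive field on the zero-padded input at this output position is [6 1 3 / 1 10 1 / 0 0 0]. Elementwise product with the kernel and sum: 1·1 + 10·1 + 0·1 + 0·-1 + 0·-1.

11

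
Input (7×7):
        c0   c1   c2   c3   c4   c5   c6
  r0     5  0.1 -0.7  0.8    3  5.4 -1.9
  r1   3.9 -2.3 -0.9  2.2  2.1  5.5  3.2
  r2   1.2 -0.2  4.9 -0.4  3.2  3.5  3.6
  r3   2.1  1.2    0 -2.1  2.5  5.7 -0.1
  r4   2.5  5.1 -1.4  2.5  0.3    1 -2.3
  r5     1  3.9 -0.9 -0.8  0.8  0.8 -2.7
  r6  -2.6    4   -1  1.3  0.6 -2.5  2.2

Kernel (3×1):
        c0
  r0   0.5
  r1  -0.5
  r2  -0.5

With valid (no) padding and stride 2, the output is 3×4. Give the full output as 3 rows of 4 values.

Output[0,0]: The receptive field on the input at this output position is [5 / 3.9 / 1.2]. Elementwise product with the kernel and sum: 5·0.5 + 3.9·-0.5 + 1.2·-0.5.
Output[0,1]: The receptive field on the input at this output position is [-0.7 / -0.9 / 4.9]. Elementwise product with the kernel and sum: -0.7·0.5 + -0.9·-0.5 + 4.9·-0.5.

-0.05 -2.35 -1.15 -4.35
-1.7 3.15 0.2 3
2.05 0.25 -0.55 -0.9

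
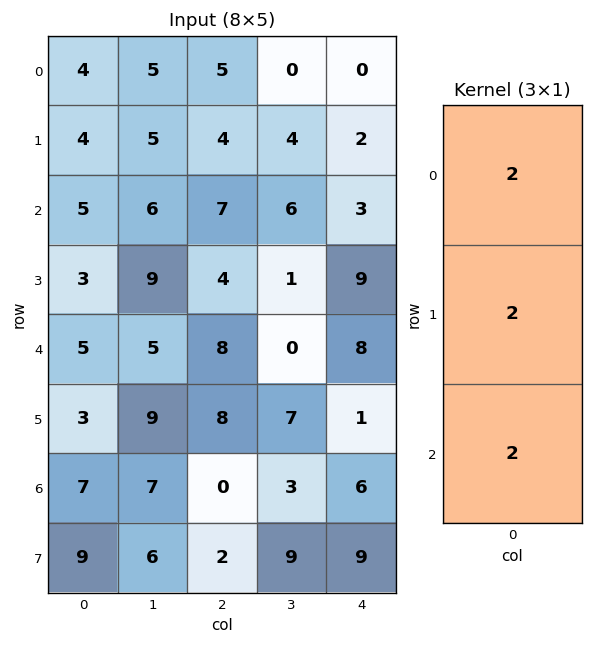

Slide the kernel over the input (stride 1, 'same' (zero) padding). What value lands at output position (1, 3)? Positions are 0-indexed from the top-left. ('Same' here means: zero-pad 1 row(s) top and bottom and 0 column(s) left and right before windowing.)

The receptive field on the zero-padded input at this output position is [0 / 4 / 6]. Elementwise product with the kernel and sum: 0·2 + 4·2 + 6·2.

20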